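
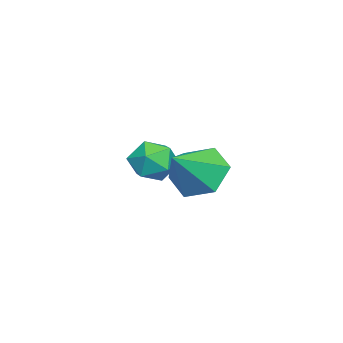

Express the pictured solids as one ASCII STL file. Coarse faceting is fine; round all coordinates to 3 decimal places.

solid 
facet normal -0.369 0.192 0.909
outer loop
vertex -3.452 -2.05 1.648
vertex -4.172 -2.479 1.446
vertex -3.507 -2.896 1.804
endloop
endfacet
facet normal 0.344 0.149 0.927
outer loop
vertex -3.452 -2.05 1.648
vertex -3.507 -2.896 1.804
vertex -2.78 -2.564 1.481
endloop
endfacet
facet normal 0.606 0.637 0.477
outer loop
vertex -3.452 -2.05 1.648
vertex -2.78 -2.564 1.481
vertex -2.995 -1.942 0.924
endloop
endfacet
facet normal 0.056 0.982 0.182
outer loop
vertex -3.452 -2.05 1.648
vertex -2.995 -1.942 0.924
vertex -3.855 -1.889 0.903
endloop
endfacet
facet normal -0.547 0.707 0.449
outer loop
vertex -3.452 -2.05 1.648
vertex -3.855 -1.889 0.903
vertex -4.172 -2.479 1.446
endloop
endfacet
facet normal 0.532 -0.496 0.686
outer loop
vertex -2.78 -2.564 1.481
vertex -3.507 -2.896 1.804
vertex -3.085 -3.311 1.177
endloop
endfacet
facet normal -0.621 -0.426 0.658
outer loop
vertex -3.507 -2.896 1.804
vertex -4.172 -2.479 1.446
vertex -3.945 -3.258 1.156
endloop
endfacet
facet normal -0.909 0.407 -0.088
outer loop
vertex -4.172 -2.479 1.446
vertex -3.855 -1.889 0.903
vertex -4.16 -2.636 0.599
endloop
endfacet
facet normal 0.065 0.852 -0.520
outer loop
vertex -3.855 -1.889 0.903
vertex -2.995 -1.942 0.924
vertex -3.433 -2.304 0.276
endloop
endfacet
facet normal 0.955 0.294 -0.041
outer loop
vertex -2.995 -1.942 0.924
vertex -2.78 -2.564 1.481
vertex -2.768 -2.721 0.634
endloop
endfacet
facet normal -0.056 -0.982 -0.182
outer loop
vertex -3.488 -3.15 0.432
vertex -3.085 -3.311 1.177
vertex -3.945 -3.258 1.156
endloop
endfacet
facet normal -0.606 -0.637 -0.477
outer loop
vertex -3.488 -3.15 0.432
vertex -3.945 -3.258 1.156
vertex -4.16 -2.636 0.599
endloop
endfacet
facet normal -0.344 -0.149 -0.927
outer loop
vertex -3.488 -3.15 0.432
vertex -4.16 -2.636 0.599
vertex -3.433 -2.304 0.276
endloop
endfacet
facet normal 0.369 -0.192 -0.909
outer loop
vertex -3.488 -3.15 0.432
vertex -3.433 -2.304 0.276
vertex -2.768 -2.721 0.634
endloop
endfacet
facet normal 0.547 -0.707 -0.449
outer loop
vertex -3.488 -3.15 0.432
vertex -2.768 -2.721 0.634
vertex -3.085 -3.311 1.177
endloop
endfacet
facet normal -0.065 -0.852 0.520
outer loop
vertex -3.945 -3.258 1.156
vertex -3.085 -3.311 1.177
vertex -3.507 -2.896 1.804
endloop
endfacet
facet normal -0.955 -0.294 0.041
outer loop
vertex -4.16 -2.636 0.599
vertex -3.945 -3.258 1.156
vertex -4.172 -2.479 1.446
endloop
endfacet
facet normal -0.532 0.496 -0.686
outer loop
vertex -3.433 -2.304 0.276
vertex -4.16 -2.636 0.599
vertex -3.855 -1.889 0.903
endloop
endfacet
facet normal 0.621 0.426 -0.658
outer loop
vertex -2.768 -2.721 0.634
vertex -3.433 -2.304 0.276
vertex -2.995 -1.942 0.924
endloop
endfacet
facet normal 0.909 -0.407 0.088
outer loop
vertex -3.085 -3.311 1.177
vertex -2.768 -2.721 0.634
vertex -2.78 -2.564 1.481
endloop
endfacet
facet normal -0.763 0.241 -0.599
outer loop
vertex 0.049 0.64 1.537
vertex -0.518 -0.035 1.988
vertex -0.491 0.895 2.327
endloop
endfacet
facet normal 0.674 0.701 0.234
outer loop
vertex 0.049 0.64 1.537
vertex -0.491 0.895 2.327
vertex 0.658 -0.405 2.912
endloop
endfacet
facet normal -0.763 0.241 -0.599
outer loop
vertex -0.491 0.895 2.327
vertex -0.518 -0.035 1.988
vertex -1.058 0.22 2.778
endloop
endfacet
facet normal 0.110 0.487 0.867
outer loop
vertex -0.491 0.895 2.327
vertex -1.058 0.22 2.778
vertex 0.658 -0.405 2.912
endloop
endfacet
facet normal -0.763 0.241 -0.599
outer loop
vertex -1.058 0.22 2.778
vertex -0.518 -0.035 1.988
vertex -1.085 -0.709 2.439
endloop
endfacet
facet normal -0.193 -0.331 0.924
outer loop
vertex -1.058 0.22 2.778
vertex -1.085 -0.709 2.439
vertex 0.658 -0.405 2.912
endloop
endfacet
facet normal -0.763 0.240 -0.600
outer loop
vertex -1.085 -0.709 2.439
vertex -0.518 -0.035 1.988
vertex -0.545 -0.965 1.65
endloop
endfacet
facet normal 0.068 -0.934 0.350
outer loop
vertex -1.085 -0.709 2.439
vertex -0.545 -0.965 1.65
vertex 0.658 -0.405 2.912
endloop
endfacet
facet normal -0.763 0.240 -0.600
outer loop
vertex -0.545 -0.965 1.65
vertex -0.518 -0.035 1.988
vertex 0.022 -0.29 1.199
endloop
endfacet
facet normal 0.633 -0.721 -0.283
outer loop
vertex -0.545 -0.965 1.65
vertex 0.022 -0.29 1.199
vertex 0.658 -0.405 2.912
endloop
endfacet
facet normal -0.763 0.240 -0.600
outer loop
vertex 0.022 -0.29 1.199
vertex -0.518 -0.035 1.988
vertex 0.049 0.64 1.537
endloop
endfacet
facet normal 0.935 0.097 -0.341
outer loop
vertex 0.022 -0.29 1.199
vertex 0.049 0.64 1.537
vertex 0.658 -0.405 2.912
endloop
endfacet

endsolid


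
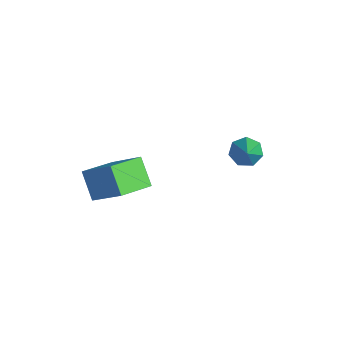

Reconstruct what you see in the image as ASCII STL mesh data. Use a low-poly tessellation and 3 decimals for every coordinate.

solid 
facet normal -0.710 -0.292 -0.640
outer loop
vertex -4.555 -4.352 -3.346
vertex -4.871 -2.785 -3.71
vertex -3.546 -4.403 -4.442
endloop
endfacet
facet normal 0.193 -0.956 0.222
outer loop
vertex -2.069 -3.795 -3.11
vertex -4.555 -4.352 -3.346
vertex -3.546 -4.403 -4.442
endloop
endfacet
facet normal -0.711 -0.292 -0.640
outer loop
vertex -3.546 -4.403 -4.442
vertex -4.871 -2.785 -3.71
vertex -3.863 -2.835 -4.806
endloop
endfacet
facet normal 0.677 -0.034 -0.735
outer loop
vertex -3.863 -2.835 -4.806
vertex -2.069 -3.795 -3.11
vertex -3.546 -4.403 -4.442
endloop
endfacet
facet normal -0.677 0.034 0.735
outer loop
vertex -4.555 -4.352 -3.346
vertex -3.394 -2.177 -2.378
vertex -4.871 -2.785 -3.71
endloop
endfacet
facet normal 0.193 -0.956 0.221
outer loop
vertex -3.077 -3.745 -2.014
vertex -4.555 -4.352 -3.346
vertex -2.069 -3.795 -3.11
endloop
endfacet
facet normal -0.677 0.034 0.735
outer loop
vertex -3.077 -3.745 -2.014
vertex -3.394 -2.177 -2.378
vertex -4.555 -4.352 -3.346
endloop
endfacet
facet normal -0.194 0.956 -0.222
outer loop
vertex -4.871 -2.785 -3.71
vertex -3.394 -2.177 -2.378
vertex -3.863 -2.835 -4.806
endloop
endfacet
facet normal 0.677 -0.034 -0.735
outer loop
vertex -2.385 -2.228 -3.474
vertex -2.069 -3.795 -3.11
vertex -3.863 -2.835 -4.806
endloop
endfacet
facet normal -0.193 0.956 -0.222
outer loop
vertex -3.863 -2.835 -4.806
vertex -3.394 -2.177 -2.378
vertex -2.385 -2.228 -3.474
endloop
endfacet
facet normal 0.711 0.292 0.640
outer loop
vertex -2.385 -2.228 -3.474
vertex -3.077 -3.745 -2.014
vertex -2.069 -3.795 -3.11
endloop
endfacet
facet normal 0.710 0.292 0.640
outer loop
vertex -3.394 -2.177 -2.378
vertex -3.077 -3.745 -2.014
vertex -2.385 -2.228 -3.474
endloop
endfacet
facet normal -0.660 0.371 -0.654
outer loop
vertex -1.225 1.954 -3.075
vertex -1.759 1.905 -2.564
vertex -1.303 2.471 -2.703
endloop
endfacet
facet normal 0.914 0.318 -0.251
outer loop
vertex -1.225 1.954 -3.075
vertex -1.303 2.471 -2.703
vertex -0.461 1.175 -1.276
endloop
endfacet
facet normal -0.659 0.370 -0.655
outer loop
vertex -1.303 2.471 -2.703
vertex -1.759 1.905 -2.564
vertex -1.724 2.563 -2.227
endloop
endfacet
facet normal 0.560 0.750 0.351
outer loop
vertex -1.303 2.471 -2.703
vertex -1.724 2.563 -2.227
vertex -0.461 1.175 -1.276
endloop
endfacet
facet normal -0.659 0.370 -0.655
outer loop
vertex -1.724 2.563 -2.227
vertex -1.759 1.905 -2.564
vertex -2.172 2.159 -2.005
endloop
endfacet
facet normal -0.057 0.529 0.847
outer loop
vertex -1.724 2.563 -2.227
vertex -2.172 2.159 -2.005
vertex -0.461 1.175 -1.276
endloop
endfacet
facet normal -0.659 0.370 -0.655
outer loop
vertex -2.172 2.159 -2.005
vertex -1.759 1.905 -2.564
vertex -2.308 1.565 -2.204
endloop
endfacet
facet normal -0.472 -0.181 0.863
outer loop
vertex -2.172 2.159 -2.005
vertex -2.308 1.565 -2.204
vertex -0.461 1.175 -1.276
endloop
endfacet
facet normal -0.659 0.372 -0.654
outer loop
vertex -2.308 1.565 -2.204
vertex -1.759 1.905 -2.564
vertex -2.032 1.226 -2.675
endloop
endfacet
facet normal -0.373 -0.843 0.388
outer loop
vertex -2.308 1.565 -2.204
vertex -2.032 1.226 -2.675
vertex -0.461 1.175 -1.276
endloop
endfacet
facet normal -0.659 0.372 -0.654
outer loop
vertex -2.032 1.226 -2.675
vertex -1.759 1.905 -2.564
vertex -1.55 1.399 -3.062
endloop
endfacet
facet normal 0.167 -0.961 -0.222
outer loop
vertex -2.032 1.226 -2.675
vertex -1.55 1.399 -3.062
vertex -0.461 1.175 -1.276
endloop
endfacet
facet normal -0.660 0.371 -0.654
outer loop
vertex -1.55 1.399 -3.062
vertex -1.759 1.905 -2.564
vertex -1.225 1.954 -3.075
endloop
endfacet
facet normal 0.739 -0.445 -0.506
outer loop
vertex -1.55 1.399 -3.062
vertex -1.225 1.954 -3.075
vertex -0.461 1.175 -1.276
endloop
endfacet

endsolid


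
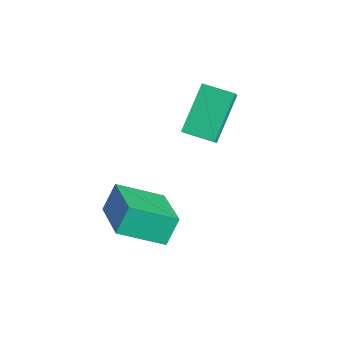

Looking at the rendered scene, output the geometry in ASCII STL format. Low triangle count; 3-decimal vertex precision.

solid 
facet normal -0.925 0.197 -0.324
outer loop
vertex -3.172 0.102 -0.846
vertex -2.55 1.659 -1.675
vertex -2.961 -0.499 -1.815
endloop
endfacet
facet normal -0.333 -0.832 0.444
outer loop
vertex -0.99 -0.919 -1.125
vertex -3.172 0.102 -0.846
vertex -2.961 -0.499 -1.815
endloop
endfacet
facet normal -0.925 0.197 -0.324
outer loop
vertex -2.961 -0.499 -1.815
vertex -2.55 1.659 -1.675
vertex -2.339 1.058 -2.644
endloop
endfacet
facet normal 0.182 -0.518 -0.836
outer loop
vertex -2.339 1.058 -2.644
vertex -0.99 -0.919 -1.125
vertex -2.961 -0.499 -1.815
endloop
endfacet
facet normal -0.182 0.518 0.836
outer loop
vertex -3.172 0.102 -0.846
vertex -0.579 1.239 -0.985
vertex -2.55 1.659 -1.675
endloop
endfacet
facet normal -0.333 -0.832 0.444
outer loop
vertex -1.201 -0.318 -0.156
vertex -3.172 0.102 -0.846
vertex -0.99 -0.919 -1.125
endloop
endfacet
facet normal -0.182 0.518 0.836
outer loop
vertex -1.201 -0.318 -0.156
vertex -0.579 1.239 -0.985
vertex -3.172 0.102 -0.846
endloop
endfacet
facet normal 0.333 0.832 -0.444
outer loop
vertex -2.55 1.659 -1.675
vertex -0.579 1.239 -0.985
vertex -2.339 1.058 -2.644
endloop
endfacet
facet normal 0.182 -0.518 -0.836
outer loop
vertex -0.368 0.638 -1.954
vertex -0.99 -0.919 -1.125
vertex -2.339 1.058 -2.644
endloop
endfacet
facet normal 0.333 0.832 -0.444
outer loop
vertex -2.339 1.058 -2.644
vertex -0.579 1.239 -0.985
vertex -0.368 0.638 -1.954
endloop
endfacet
facet normal 0.925 -0.197 0.324
outer loop
vertex -0.368 0.638 -1.954
vertex -1.201 -0.318 -0.156
vertex -0.99 -0.919 -1.125
endloop
endfacet
facet normal 0.925 -0.197 0.324
outer loop
vertex -0.579 1.239 -0.985
vertex -1.201 -0.318 -0.156
vertex -0.368 0.638 -1.954
endloop
endfacet
facet normal -0.701 -0.691 0.175
outer loop
vertex -3.448 3.567 3.046
vertex -3.97 3.928 2.38
vertex -2.559 2.316 1.672
endloop
endfacet
facet normal 0.567 -0.392 0.724
outer loop
vertex -1.71 3.152 1.46
vertex -3.448 3.567 3.046
vertex -2.559 2.316 1.672
endloop
endfacet
facet normal -0.701 -0.691 0.175
outer loop
vertex -2.559 2.316 1.672
vertex -3.97 3.928 2.38
vertex -3.081 2.677 1.006
endloop
endfacet
facet normal 0.431 -0.607 -0.667
outer loop
vertex -3.081 2.677 1.006
vertex -1.71 3.152 1.46
vertex -2.559 2.316 1.672
endloop
endfacet
facet normal -0.431 0.607 0.667
outer loop
vertex -3.448 3.567 3.046
vertex -3.121 4.764 2.168
vertex -3.97 3.928 2.38
endloop
endfacet
facet normal 0.567 -0.392 0.724
outer loop
vertex -2.599 4.403 2.834
vertex -3.448 3.567 3.046
vertex -1.71 3.152 1.46
endloop
endfacet
facet normal -0.431 0.607 0.667
outer loop
vertex -2.599 4.403 2.834
vertex -3.121 4.764 2.168
vertex -3.448 3.567 3.046
endloop
endfacet
facet normal -0.567 0.392 -0.724
outer loop
vertex -3.97 3.928 2.38
vertex -3.121 4.764 2.168
vertex -3.081 2.677 1.006
endloop
endfacet
facet normal 0.431 -0.607 -0.667
outer loop
vertex -2.232 3.513 0.794
vertex -1.71 3.152 1.46
vertex -3.081 2.677 1.006
endloop
endfacet
facet normal -0.567 0.392 -0.724
outer loop
vertex -3.081 2.677 1.006
vertex -3.121 4.764 2.168
vertex -2.232 3.513 0.794
endloop
endfacet
facet normal 0.701 0.691 -0.175
outer loop
vertex -2.232 3.513 0.794
vertex -2.599 4.403 2.834
vertex -1.71 3.152 1.46
endloop
endfacet
facet normal 0.701 0.691 -0.175
outer loop
vertex -3.121 4.764 2.168
vertex -2.599 4.403 2.834
vertex -2.232 3.513 0.794
endloop
endfacet

endsolid


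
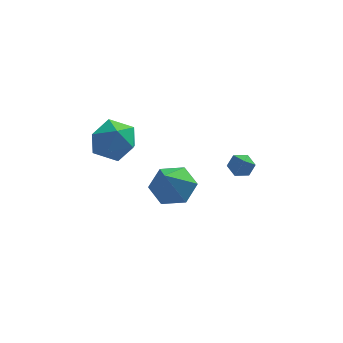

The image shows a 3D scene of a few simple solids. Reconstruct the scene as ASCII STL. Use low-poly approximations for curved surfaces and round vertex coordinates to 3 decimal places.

solid 
facet normal -0.284 0.914 0.291
outer loop
vertex -1.54 3.874 2.907
vertex -2.643 3.526 2.922
vertex -1.992 3.426 3.873
endloop
endfacet
facet normal 0.372 0.763 0.528
outer loop
vertex -1.54 3.874 2.907
vertex -1.992 3.426 3.873
vertex -0.923 3.132 3.545
endloop
endfacet
facet normal 0.783 0.620 -0.036
outer loop
vertex -1.54 3.874 2.907
vertex -0.923 3.132 3.545
vertex -0.912 3.051 2.391
endloop
endfacet
facet normal 0.382 0.682 -0.624
outer loop
vertex -1.54 3.874 2.907
vertex -0.912 3.051 2.391
vertex -1.975 3.294 2.006
endloop
endfacet
facet normal -0.278 0.863 -0.421
outer loop
vertex -1.54 3.874 2.907
vertex -1.975 3.294 2.006
vertex -2.643 3.526 2.922
endloop
endfacet
facet normal 0.332 0.173 0.927
outer loop
vertex -0.923 3.132 3.545
vertex -1.992 3.426 3.873
vertex -1.645 2.326 3.954
endloop
endfacet
facet normal -0.729 0.417 0.543
outer loop
vertex -1.992 3.426 3.873
vertex -2.643 3.526 2.922
vertex -2.708 2.569 3.569
endloop
endfacet
facet normal -0.719 0.335 -0.609
outer loop
vertex -2.643 3.526 2.922
vertex -1.975 3.294 2.006
vertex -2.697 2.488 2.415
endloop
endfacet
facet normal 0.349 0.041 -0.936
outer loop
vertex -1.975 3.294 2.006
vertex -0.912 3.051 2.391
vertex -1.628 2.194 2.087
endloop
endfacet
facet normal 0.998 -0.059 0.014
outer loop
vertex -0.912 3.051 2.391
vertex -0.923 3.132 3.545
vertex -0.977 2.094 3.038
endloop
endfacet
facet normal -0.382 -0.682 0.624
outer loop
vertex -2.08 1.746 3.053
vertex -1.645 2.326 3.954
vertex -2.708 2.569 3.569
endloop
endfacet
facet normal -0.783 -0.620 0.036
outer loop
vertex -2.08 1.746 3.053
vertex -2.708 2.569 3.569
vertex -2.697 2.488 2.415
endloop
endfacet
facet normal -0.372 -0.763 -0.528
outer loop
vertex -2.08 1.746 3.053
vertex -2.697 2.488 2.415
vertex -1.628 2.194 2.087
endloop
endfacet
facet normal 0.284 -0.914 -0.291
outer loop
vertex -2.08 1.746 3.053
vertex -1.628 2.194 2.087
vertex -0.977 2.094 3.038
endloop
endfacet
facet normal 0.278 -0.863 0.421
outer loop
vertex -2.08 1.746 3.053
vertex -0.977 2.094 3.038
vertex -1.645 2.326 3.954
endloop
endfacet
facet normal -0.349 -0.041 0.936
outer loop
vertex -2.708 2.569 3.569
vertex -1.645 2.326 3.954
vertex -1.992 3.426 3.873
endloop
endfacet
facet normal -0.998 0.059 -0.014
outer loop
vertex -2.697 2.488 2.415
vertex -2.708 2.569 3.569
vertex -2.643 3.526 2.922
endloop
endfacet
facet normal -0.332 -0.173 -0.927
outer loop
vertex -1.628 2.194 2.087
vertex -2.697 2.488 2.415
vertex -1.975 3.294 2.006
endloop
endfacet
facet normal 0.729 -0.417 -0.543
outer loop
vertex -0.977 2.094 3.038
vertex -1.628 2.194 2.087
vertex -0.912 3.051 2.391
endloop
endfacet
facet normal 0.719 -0.335 0.609
outer loop
vertex -1.645 2.326 3.954
vertex -0.977 2.094 3.038
vertex -0.923 3.132 3.545
endloop
endfacet
facet normal 0.193 0.558 -0.807
outer loop
vertex 1.083 -0.452 3.788
vertex 0.588 -1.126 3.203
vertex 0.082 -0.345 3.622
endloop
endfacet
facet normal -0.085 0.519 0.850
outer loop
vertex 1.083 -0.452 3.788
vertex 0.082 -0.345 3.622
vertex 0.212 -2.214 4.777
endloop
endfacet
facet normal 0.193 0.558 -0.807
outer loop
vertex 0.082 -0.345 3.622
vertex 0.588 -1.126 3.203
vertex -0.413 -1.019 3.038
endloop
endfacet
facet normal -0.856 0.227 0.464
outer loop
vertex 0.082 -0.345 3.622
vertex -0.413 -1.019 3.038
vertex 0.212 -2.214 4.777
endloop
endfacet
facet normal 0.193 0.558 -0.807
outer loop
vertex -0.413 -1.019 3.038
vertex 0.588 -1.126 3.203
vertex 0.093 -1.799 2.619
endloop
endfacet
facet normal -0.851 -0.523 -0.054
outer loop
vertex -0.413 -1.019 3.038
vertex 0.093 -1.799 2.619
vertex 0.212 -2.214 4.777
endloop
endfacet
facet normal 0.193 0.558 -0.807
outer loop
vertex 0.093 -1.799 2.619
vertex 0.588 -1.126 3.203
vertex 1.094 -1.906 2.784
endloop
endfacet
facet normal -0.074 -0.980 -0.184
outer loop
vertex 0.093 -1.799 2.619
vertex 1.094 -1.906 2.784
vertex 0.212 -2.214 4.777
endloop
endfacet
facet normal 0.193 0.559 -0.806
outer loop
vertex 1.094 -1.906 2.784
vertex 0.588 -1.126 3.203
vertex 1.589 -1.233 3.369
endloop
endfacet
facet normal 0.697 -0.688 0.202
outer loop
vertex 1.094 -1.906 2.784
vertex 1.589 -1.233 3.369
vertex 0.212 -2.214 4.777
endloop
endfacet
facet normal 0.193 0.558 -0.807
outer loop
vertex 1.589 -1.233 3.369
vertex 0.588 -1.126 3.203
vertex 1.083 -0.452 3.788
endloop
endfacet
facet normal 0.692 0.062 0.720
outer loop
vertex 1.589 -1.233 3.369
vertex 1.083 -0.452 3.788
vertex 0.212 -2.214 4.777
endloop
endfacet
facet normal -0.042 0.663 -0.748
outer loop
vertex 4.281 2.869 1.095
vertex 3.662 2.844 1.108
vertex 3.962 3.258 1.458
endloop
endfacet
facet normal 0.813 0.138 0.566
outer loop
vertex 4.281 2.869 1.095
vertex 3.962 3.258 1.458
vertex 3.718 1.936 2.132
endloop
endfacet
facet normal -0.041 0.662 -0.748
outer loop
vertex 3.962 3.258 1.458
vertex 3.662 2.844 1.108
vertex 3.343 3.233 1.47
endloop
endfacet
facet normal -0.001 0.454 0.891
outer loop
vertex 3.962 3.258 1.458
vertex 3.343 3.233 1.47
vertex 3.718 1.936 2.132
endloop
endfacet
facet normal -0.041 0.662 -0.748
outer loop
vertex 3.343 3.233 1.47
vertex 3.662 2.844 1.108
vertex 3.042 2.819 1.12
endloop
endfacet
facet normal -0.798 0.075 0.598
outer loop
vertex 3.343 3.233 1.47
vertex 3.042 2.819 1.12
vertex 3.718 1.936 2.132
endloop
endfacet
facet normal -0.041 0.662 -0.748
outer loop
vertex 3.042 2.819 1.12
vertex 3.662 2.844 1.108
vertex 3.361 2.43 0.758
endloop
endfacet
facet normal -0.782 -0.622 -0.021
outer loop
vertex 3.042 2.819 1.12
vertex 3.361 2.43 0.758
vertex 3.718 1.936 2.132
endloop
endfacet
facet normal -0.042 0.663 -0.748
outer loop
vertex 3.361 2.43 0.758
vertex 3.662 2.844 1.108
vertex 3.98 2.455 0.745
endloop
endfacet
facet normal 0.031 -0.938 -0.345
outer loop
vertex 3.361 2.43 0.758
vertex 3.98 2.455 0.745
vertex 3.718 1.936 2.132
endloop
endfacet
facet normal -0.042 0.663 -0.748
outer loop
vertex 3.98 2.455 0.745
vertex 3.662 2.844 1.108
vertex 4.281 2.869 1.095
endloop
endfacet
facet normal 0.828 -0.558 -0.052
outer loop
vertex 3.98 2.455 0.745
vertex 4.281 2.869 1.095
vertex 3.718 1.936 2.132
endloop
endfacet

endsolid


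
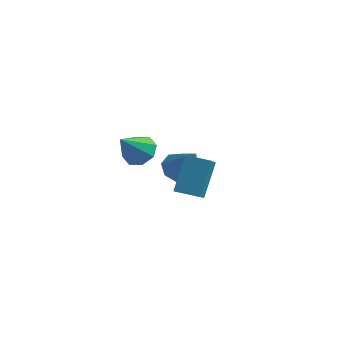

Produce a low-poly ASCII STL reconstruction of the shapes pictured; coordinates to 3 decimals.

solid 
facet normal -0.984 -0.109 0.144
outer loop
vertex 1.848 -4.508 0.077
vertex 1.94 -3.433 1.518
vertex 1.567 -3.221 -0.866
endloop
endfacet
facet normal -0.052 -0.598 -0.800
outer loop
vertex 2.6 -3.107 -1.018
vertex 1.848 -4.508 0.077
vertex 1.567 -3.221 -0.866
endloop
endfacet
facet normal -0.984 -0.108 0.144
outer loop
vertex 1.567 -3.221 -0.866
vertex 1.94 -3.433 1.518
vertex 1.66 -2.146 0.575
endloop
endfacet
facet normal -0.173 0.795 -0.582
outer loop
vertex 1.66 -2.146 0.575
vertex 2.6 -3.107 -1.018
vertex 1.567 -3.221 -0.866
endloop
endfacet
facet normal 0.173 -0.795 0.582
outer loop
vertex 1.848 -4.508 0.077
vertex 2.973 -3.319 1.366
vertex 1.94 -3.433 1.518
endloop
endfacet
facet normal -0.052 -0.598 -0.800
outer loop
vertex 2.88 -4.394 -0.075
vertex 1.848 -4.508 0.077
vertex 2.6 -3.107 -1.018
endloop
endfacet
facet normal 0.173 -0.795 0.582
outer loop
vertex 2.88 -4.394 -0.075
vertex 2.973 -3.319 1.366
vertex 1.848 -4.508 0.077
endloop
endfacet
facet normal 0.052 0.598 0.800
outer loop
vertex 1.94 -3.433 1.518
vertex 2.973 -3.319 1.366
vertex 1.66 -2.146 0.575
endloop
endfacet
facet normal -0.173 0.795 -0.582
outer loop
vertex 2.692 -2.032 0.423
vertex 2.6 -3.107 -1.018
vertex 1.66 -2.146 0.575
endloop
endfacet
facet normal 0.052 0.598 0.800
outer loop
vertex 1.66 -2.146 0.575
vertex 2.973 -3.319 1.366
vertex 2.692 -2.032 0.423
endloop
endfacet
facet normal 0.984 0.109 -0.144
outer loop
vertex 2.692 -2.032 0.423
vertex 2.88 -4.394 -0.075
vertex 2.6 -3.107 -1.018
endloop
endfacet
facet normal 0.983 0.109 -0.145
outer loop
vertex 2.973 -3.319 1.366
vertex 2.88 -4.394 -0.075
vertex 2.692 -2.032 0.423
endloop
endfacet
facet normal -0.505 0.354 -0.787
outer loop
vertex 0.411 1.325 -3.305
vertex -0.215 1.597 -2.781
vertex 0.51 1.94 -3.092
endloop
endfacet
facet normal 0.977 -0.091 -0.191
outer loop
vertex 0.411 1.325 -3.305
vertex 0.51 1.94 -3.092
vertex 0.775 0.903 -1.239
endloop
endfacet
facet normal -0.505 0.354 -0.787
outer loop
vertex 0.51 1.94 -3.092
vertex -0.215 1.597 -2.781
vertex 0.185 2.354 -2.697
endloop
endfacet
facet normal 0.846 0.508 0.163
outer loop
vertex 0.51 1.94 -3.092
vertex 0.185 2.354 -2.697
vertex 0.775 0.903 -1.239
endloop
endfacet
facet normal -0.505 0.354 -0.787
outer loop
vertex 0.185 2.354 -2.697
vertex -0.215 1.597 -2.781
vertex -0.375 2.325 -2.351
endloop
endfacet
facet normal 0.330 0.732 0.595
outer loop
vertex 0.185 2.354 -2.697
vertex -0.375 2.325 -2.351
vertex 0.775 0.903 -1.239
endloop
endfacet
facet normal -0.506 0.354 -0.787
outer loop
vertex -0.375 2.325 -2.351
vertex -0.215 1.597 -2.781
vertex -0.84 1.869 -2.257
endloop
endfacet
facet normal -0.268 0.449 0.852
outer loop
vertex -0.375 2.325 -2.351
vertex -0.84 1.869 -2.257
vertex 0.775 0.903 -1.239
endloop
endfacet
facet normal -0.505 0.355 -0.787
outer loop
vertex -0.84 1.869 -2.257
vertex -0.215 1.597 -2.781
vertex -0.94 1.254 -2.47
endloop
endfacet
facet normal -0.597 -0.174 0.783
outer loop
vertex -0.84 1.869 -2.257
vertex -0.94 1.254 -2.47
vertex 0.775 0.903 -1.239
endloop
endfacet
facet normal -0.505 0.355 -0.786
outer loop
vertex -0.94 1.254 -2.47
vertex -0.215 1.597 -2.781
vertex -0.615 0.84 -2.866
endloop
endfacet
facet normal -0.466 -0.775 0.428
outer loop
vertex -0.94 1.254 -2.47
vertex -0.615 0.84 -2.866
vertex 0.775 0.903 -1.239
endloop
endfacet
facet normal -0.504 0.355 -0.787
outer loop
vertex -0.615 0.84 -2.866
vertex -0.215 1.597 -2.781
vertex -0.055 0.87 -3.211
endloop
endfacet
facet normal 0.051 -0.999 -0.005
outer loop
vertex -0.615 0.84 -2.866
vertex -0.055 0.87 -3.211
vertex 0.775 0.903 -1.239
endloop
endfacet
facet normal -0.505 0.354 -0.787
outer loop
vertex -0.055 0.87 -3.211
vertex -0.215 1.597 -2.781
vertex 0.411 1.325 -3.305
endloop
endfacet
facet normal 0.647 -0.717 -0.260
outer loop
vertex -0.055 0.87 -3.211
vertex 0.411 1.325 -3.305
vertex 0.775 0.903 -1.239
endloop
endfacet
facet normal 0.268 0.624 -0.734
outer loop
vertex -0.189 -1.468 -0.237
vertex -0.944 -1.148 -0.241
vertex -0.246 -0.981 0.156
endloop
endfacet
facet normal 0.754 -0.357 0.552
outer loop
vertex -0.189 -1.468 -0.237
vertex -0.246 -0.981 0.156
vertex -1.376 -2.152 0.941
endloop
endfacet
facet normal 0.268 0.624 -0.734
outer loop
vertex -0.246 -0.981 0.156
vertex -0.944 -1.148 -0.241
vertex -0.711 -0.593 0.316
endloop
endfacet
facet normal 0.441 0.165 0.882
outer loop
vertex -0.246 -0.981 0.156
vertex -0.711 -0.593 0.316
vertex -1.376 -2.152 0.941
endloop
endfacet
facet normal 0.269 0.624 -0.734
outer loop
vertex -0.711 -0.593 0.316
vertex -0.944 -1.148 -0.241
vertex -1.313 -0.529 0.15
endloop
endfacet
facet normal -0.196 0.436 0.878
outer loop
vertex -0.711 -0.593 0.316
vertex -1.313 -0.529 0.15
vertex -1.376 -2.152 0.941
endloop
endfacet
facet normal 0.268 0.624 -0.734
outer loop
vertex -1.313 -0.529 0.15
vertex -0.944 -1.148 -0.241
vertex -1.699 -0.828 -0.245
endloop
endfacet
facet normal -0.785 0.296 0.544
outer loop
vertex -1.313 -0.529 0.15
vertex -1.699 -0.828 -0.245
vertex -1.376 -2.152 0.941
endloop
endfacet
facet normal 0.268 0.624 -0.734
outer loop
vertex -1.699 -0.828 -0.245
vertex -0.944 -1.148 -0.241
vertex -1.642 -1.314 -0.637
endloop
endfacet
facet normal -0.982 -0.174 0.073
outer loop
vertex -1.699 -0.828 -0.245
vertex -1.642 -1.314 -0.637
vertex -1.376 -2.152 0.941
endloop
endfacet
facet normal 0.268 0.624 -0.734
outer loop
vertex -1.642 -1.314 -0.637
vertex -0.944 -1.148 -0.241
vertex -1.176 -1.703 -0.798
endloop
endfacet
facet normal -0.670 -0.696 -0.257
outer loop
vertex -1.642 -1.314 -0.637
vertex -1.176 -1.703 -0.798
vertex -1.376 -2.152 0.941
endloop
endfacet
facet normal 0.268 0.624 -0.734
outer loop
vertex -1.176 -1.703 -0.798
vertex -0.944 -1.148 -0.241
vertex -0.574 -1.766 -0.632
endloop
endfacet
facet normal -0.031 -0.967 -0.253
outer loop
vertex -1.176 -1.703 -0.798
vertex -0.574 -1.766 -0.632
vertex -1.376 -2.152 0.941
endloop
endfacet
facet normal 0.269 0.625 -0.733
outer loop
vertex -0.574 -1.766 -0.632
vertex -0.944 -1.148 -0.241
vertex -0.189 -1.468 -0.237
endloop
endfacet
facet normal 0.557 -0.827 0.081
outer loop
vertex -0.574 -1.766 -0.632
vertex -0.189 -1.468 -0.237
vertex -1.376 -2.152 0.941
endloop
endfacet

endsolid


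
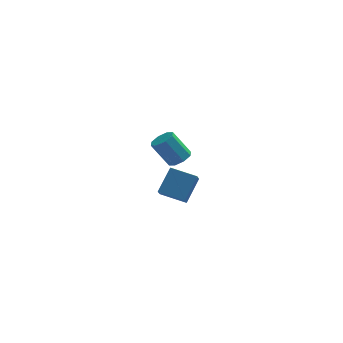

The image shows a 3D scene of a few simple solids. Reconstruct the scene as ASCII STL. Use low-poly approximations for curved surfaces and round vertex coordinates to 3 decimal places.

solid 
facet normal -0.404 -0.553 -0.728
outer loop
vertex 3.027 1.959 -3.522
vertex 1.556 2.511 -3.125
vertex 3.173 2.948 -4.354
endloop
endfacet
facet normal 0.908 -0.340 -0.245
outer loop
vertex 3.904 3.949 -3.035
vertex 3.027 1.959 -3.522
vertex 3.173 2.948 -4.354
endloop
endfacet
facet normal -0.404 -0.553 -0.729
outer loop
vertex 3.173 2.948 -4.354
vertex 1.556 2.511 -3.125
vertex 1.702 3.499 -3.956
endloop
endfacet
facet normal 0.112 0.761 -0.639
outer loop
vertex 1.702 3.499 -3.956
vertex 3.904 3.949 -3.035
vertex 3.173 2.948 -4.354
endloop
endfacet
facet normal -0.113 -0.760 0.640
outer loop
vertex 3.027 1.959 -3.522
vertex 2.287 3.512 -1.806
vertex 1.556 2.511 -3.125
endloop
endfacet
facet normal 0.908 -0.340 -0.245
outer loop
vertex 3.758 2.961 -2.204
vertex 3.027 1.959 -3.522
vertex 3.904 3.949 -3.035
endloop
endfacet
facet normal -0.112 -0.760 0.640
outer loop
vertex 3.758 2.961 -2.204
vertex 2.287 3.512 -1.806
vertex 3.027 1.959 -3.522
endloop
endfacet
facet normal -0.908 0.340 0.245
outer loop
vertex 1.556 2.511 -3.125
vertex 2.287 3.512 -1.806
vertex 1.702 3.499 -3.956
endloop
endfacet
facet normal 0.112 0.760 -0.640
outer loop
vertex 2.433 4.501 -2.638
vertex 3.904 3.949 -3.035
vertex 1.702 3.499 -3.956
endloop
endfacet
facet normal -0.908 0.340 0.245
outer loop
vertex 1.702 3.499 -3.956
vertex 2.287 3.512 -1.806
vertex 2.433 4.501 -2.638
endloop
endfacet
facet normal 0.404 0.553 0.729
outer loop
vertex 2.433 4.501 -2.638
vertex 3.758 2.961 -2.204
vertex 3.904 3.949 -3.035
endloop
endfacet
facet normal 0.404 0.553 0.728
outer loop
vertex 2.287 3.512 -1.806
vertex 3.758 2.961 -2.204
vertex 2.433 4.501 -2.638
endloop
endfacet
facet normal 0.549 -0.111 -0.829
outer loop
vertex 3.149 -2.669 3.216
vertex 2.581 -2.923 2.874
vertex 2.861 -2.278 2.973
endloop
endfacet
facet normal 0.646 0.685 0.336
outer loop
vertex 3.149 -2.669 3.216
vertex 2.861 -2.278 2.973
vertex 2.226 -2.482 4.608
endloop
endfacet
facet normal 0.646 0.686 0.336
outer loop
vertex 2.226 -2.482 4.608
vertex 2.861 -2.278 2.973
vertex 1.938 -2.091 4.364
endloop
endfacet
facet normal -0.550 0.112 0.828
outer loop
vertex 2.226 -2.482 4.608
vertex 1.938 -2.091 4.364
vertex 1.659 -2.737 4.266
endloop
endfacet
facet normal 0.550 -0.112 -0.828
outer loop
vertex 2.861 -2.278 2.973
vertex 2.581 -2.923 2.874
vertex 2.409 -2.265 2.671
endloop
endfacet
facet normal 0.082 0.993 -0.079
outer loop
vertex 2.861 -2.278 2.973
vertex 2.409 -2.265 2.671
vertex 1.938 -2.091 4.364
endloop
endfacet
facet normal 0.081 0.994 -0.079
outer loop
vertex 1.938 -2.091 4.364
vertex 2.409 -2.265 2.671
vertex 1.486 -2.078 4.063
endloop
endfacet
facet normal -0.549 0.111 0.829
outer loop
vertex 1.938 -2.091 4.364
vertex 1.486 -2.078 4.063
vertex 1.659 -2.737 4.266
endloop
endfacet
facet normal 0.549 -0.112 -0.828
outer loop
vertex 2.409 -2.265 2.671
vertex 2.581 -2.923 2.874
vertex 2.058 -2.638 2.489
endloop
endfacet
facet normal -0.531 0.719 -0.449
outer loop
vertex 2.409 -2.265 2.671
vertex 2.058 -2.638 2.489
vertex 1.486 -2.078 4.063
endloop
endfacet
facet normal -0.530 0.719 -0.449
outer loop
vertex 1.486 -2.078 4.063
vertex 2.058 -2.638 2.489
vertex 1.135 -2.451 3.88
endloop
endfacet
facet normal -0.550 0.111 0.828
outer loop
vertex 1.486 -2.078 4.063
vertex 1.135 -2.451 3.88
vertex 1.659 -2.737 4.266
endloop
endfacet
facet normal 0.549 -0.111 -0.828
outer loop
vertex 2.058 -2.638 2.489
vertex 2.581 -2.923 2.874
vertex 2.014 -3.178 2.532
endloop
endfacet
facet normal -0.832 0.024 -0.555
outer loop
vertex 2.058 -2.638 2.489
vertex 2.014 -3.178 2.532
vertex 1.135 -2.451 3.88
endloop
endfacet
facet normal -0.832 0.023 -0.555
outer loop
vertex 1.135 -2.451 3.88
vertex 2.014 -3.178 2.532
vertex 1.091 -2.991 3.924
endloop
endfacet
facet normal -0.549 0.112 0.828
outer loop
vertex 1.135 -2.451 3.88
vertex 1.091 -2.991 3.924
vertex 1.659 -2.737 4.266
endloop
endfacet
facet normal 0.550 -0.112 -0.828
outer loop
vertex 2.014 -3.178 2.532
vertex 2.581 -2.923 2.874
vertex 2.302 -3.569 2.776
endloop
endfacet
facet normal -0.646 -0.685 -0.336
outer loop
vertex 2.014 -3.178 2.532
vertex 2.302 -3.569 2.776
vertex 1.091 -2.991 3.924
endloop
endfacet
facet normal -0.646 -0.685 -0.337
outer loop
vertex 1.091 -2.991 3.924
vertex 2.302 -3.569 2.776
vertex 1.379 -3.382 4.167
endloop
endfacet
facet normal -0.549 0.111 0.829
outer loop
vertex 1.091 -2.991 3.924
vertex 1.379 -3.382 4.167
vertex 1.659 -2.737 4.266
endloop
endfacet
facet normal 0.549 -0.111 -0.829
outer loop
vertex 2.302 -3.569 2.776
vertex 2.581 -2.923 2.874
vertex 2.754 -3.582 3.077
endloop
endfacet
facet normal -0.082 -0.993 0.079
outer loop
vertex 2.302 -3.569 2.776
vertex 2.754 -3.582 3.077
vertex 1.379 -3.382 4.167
endloop
endfacet
facet normal -0.082 -0.994 0.079
outer loop
vertex 1.379 -3.382 4.167
vertex 2.754 -3.582 3.077
vertex 1.831 -3.395 4.469
endloop
endfacet
facet normal -0.550 0.112 0.828
outer loop
vertex 1.379 -3.382 4.167
vertex 1.831 -3.395 4.469
vertex 1.659 -2.737 4.266
endloop
endfacet
facet normal 0.550 -0.111 -0.828
outer loop
vertex 2.754 -3.582 3.077
vertex 2.581 -2.923 2.874
vertex 3.105 -3.209 3.26
endloop
endfacet
facet normal 0.531 -0.719 0.448
outer loop
vertex 2.754 -3.582 3.077
vertex 3.105 -3.209 3.26
vertex 1.831 -3.395 4.469
endloop
endfacet
facet normal 0.531 -0.719 0.449
outer loop
vertex 1.831 -3.395 4.469
vertex 3.105 -3.209 3.26
vertex 2.182 -3.022 4.651
endloop
endfacet
facet normal -0.549 0.112 0.828
outer loop
vertex 1.831 -3.395 4.469
vertex 2.182 -3.022 4.651
vertex 1.659 -2.737 4.266
endloop
endfacet
facet normal 0.549 -0.112 -0.828
outer loop
vertex 3.105 -3.209 3.26
vertex 2.581 -2.923 2.874
vertex 3.149 -2.669 3.216
endloop
endfacet
facet normal 0.832 -0.023 0.555
outer loop
vertex 3.105 -3.209 3.26
vertex 3.149 -2.669 3.216
vertex 2.182 -3.022 4.651
endloop
endfacet
facet normal 0.832 -0.024 0.555
outer loop
vertex 2.182 -3.022 4.651
vertex 3.149 -2.669 3.216
vertex 2.226 -2.482 4.608
endloop
endfacet
facet normal -0.549 0.111 0.828
outer loop
vertex 2.182 -3.022 4.651
vertex 2.226 -2.482 4.608
vertex 1.659 -2.737 4.266
endloop
endfacet

endsolid


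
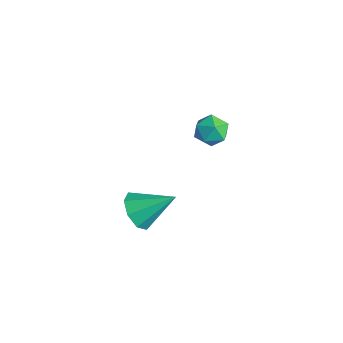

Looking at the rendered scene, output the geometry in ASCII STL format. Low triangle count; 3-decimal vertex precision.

solid 
facet normal -0.638 -0.762 0.105
outer loop
vertex -3.116 2.51 -3.294
vertex -2.534 1.959 -3.757
vertex -2.469 2.031 -2.837
endloop
endfacet
facet normal -0.691 -0.309 0.654
outer loop
vertex -3.116 2.51 -3.294
vertex -2.469 2.031 -2.837
vertex -2.644 2.91 -2.607
endloop
endfacet
facet normal -0.856 0.335 0.393
outer loop
vertex -3.116 2.51 -3.294
vertex -2.644 2.91 -2.607
vertex -2.817 3.381 -3.384
endloop
endfacet
facet normal -0.907 0.278 -0.317
outer loop
vertex -3.116 2.51 -3.294
vertex -2.817 3.381 -3.384
vertex -2.749 2.793 -4.095
endloop
endfacet
facet normal -0.772 -0.399 -0.495
outer loop
vertex -3.116 2.51 -3.294
vertex -2.749 2.793 -4.095
vertex -2.534 1.959 -3.757
endloop
endfacet
facet normal -0.049 -0.262 0.964
outer loop
vertex -2.644 2.91 -2.607
vertex -2.469 2.031 -2.837
vertex -1.771 2.607 -2.645
endloop
endfacet
facet normal 0.036 -0.997 0.075
outer loop
vertex -2.469 2.031 -2.837
vertex -2.534 1.959 -3.757
vertex -1.703 2.019 -3.356
endloop
endfacet
facet normal -0.181 -0.409 -0.894
outer loop
vertex -2.534 1.959 -3.757
vertex -2.749 2.793 -4.095
vertex -1.876 2.49 -4.133
endloop
endfacet
facet normal -0.400 0.687 -0.606
outer loop
vertex -2.749 2.793 -4.095
vertex -2.817 3.381 -3.384
vertex -2.051 3.369 -3.903
endloop
endfacet
facet normal -0.318 0.778 0.542
outer loop
vertex -2.817 3.381 -3.384
vertex -2.644 2.91 -2.607
vertex -1.986 3.441 -2.983
endloop
endfacet
facet normal 0.907 -0.278 0.317
outer loop
vertex -1.404 2.89 -3.446
vertex -1.771 2.607 -2.645
vertex -1.703 2.019 -3.356
endloop
endfacet
facet normal 0.856 -0.335 -0.393
outer loop
vertex -1.404 2.89 -3.446
vertex -1.703 2.019 -3.356
vertex -1.876 2.49 -4.133
endloop
endfacet
facet normal 0.691 0.309 -0.654
outer loop
vertex -1.404 2.89 -3.446
vertex -1.876 2.49 -4.133
vertex -2.051 3.369 -3.903
endloop
endfacet
facet normal 0.638 0.762 -0.105
outer loop
vertex -1.404 2.89 -3.446
vertex -2.051 3.369 -3.903
vertex -1.986 3.441 -2.983
endloop
endfacet
facet normal 0.772 0.399 0.495
outer loop
vertex -1.404 2.89 -3.446
vertex -1.986 3.441 -2.983
vertex -1.771 2.607 -2.645
endloop
endfacet
facet normal 0.400 -0.687 0.606
outer loop
vertex -1.703 2.019 -3.356
vertex -1.771 2.607 -2.645
vertex -2.469 2.031 -2.837
endloop
endfacet
facet normal 0.318 -0.778 -0.542
outer loop
vertex -1.876 2.49 -4.133
vertex -1.703 2.019 -3.356
vertex -2.534 1.959 -3.757
endloop
endfacet
facet normal 0.049 0.262 -0.964
outer loop
vertex -2.051 3.369 -3.903
vertex -1.876 2.49 -4.133
vertex -2.749 2.793 -4.095
endloop
endfacet
facet normal -0.036 0.997 -0.075
outer loop
vertex -1.986 3.441 -2.983
vertex -2.051 3.369 -3.903
vertex -2.817 3.381 -3.384
endloop
endfacet
facet normal 0.181 0.409 0.894
outer loop
vertex -1.771 2.607 -2.645
vertex -1.986 3.441 -2.983
vertex -2.644 2.91 -2.607
endloop
endfacet
facet normal -0.430 -0.706 -0.563
outer loop
vertex 2.635 -3.738 -2.608
vertex 1.763 -3.252 -2.551
vertex 2.544 -3.231 -3.174
endloop
endfacet
facet normal 0.993 0.070 -0.097
outer loop
vertex 2.635 -3.738 -2.608
vertex 2.544 -3.231 -3.174
vertex 2.617 -1.848 -1.429
endloop
endfacet
facet normal -0.430 -0.705 -0.563
outer loop
vertex 2.544 -3.231 -3.174
vertex 1.763 -3.252 -2.551
vertex 1.996 -2.736 -3.375
endloop
endfacet
facet normal 0.680 0.561 -0.473
outer loop
vertex 2.544 -3.231 -3.174
vertex 1.996 -2.736 -3.375
vertex 2.617 -1.848 -1.429
endloop
endfacet
facet normal -0.430 -0.706 -0.563
outer loop
vertex 1.996 -2.736 -3.375
vertex 1.763 -3.252 -2.551
vertex 1.311 -2.544 -3.093
endloop
endfacet
facet normal 0.073 0.898 -0.433
outer loop
vertex 1.996 -2.736 -3.375
vertex 1.311 -2.544 -3.093
vertex 2.617 -1.848 -1.429
endloop
endfacet
facet normal -0.430 -0.706 -0.563
outer loop
vertex 1.311 -2.544 -3.093
vertex 1.763 -3.252 -2.551
vertex 0.89 -2.766 -2.494
endloop
endfacet
facet normal -0.468 0.883 -0.002
outer loop
vertex 1.311 -2.544 -3.093
vertex 0.89 -2.766 -2.494
vertex 2.617 -1.848 -1.429
endloop
endfacet
facet normal -0.429 -0.705 -0.564
outer loop
vertex 0.89 -2.766 -2.494
vertex 1.763 -3.252 -2.551
vertex 0.981 -3.274 -1.928
endloop
endfacet
facet normal -0.631 0.524 0.572
outer loop
vertex 0.89 -2.766 -2.494
vertex 0.981 -3.274 -1.928
vertex 2.617 -1.848 -1.429
endloop
endfacet
facet normal -0.429 -0.706 -0.564
outer loop
vertex 0.981 -3.274 -1.928
vertex 1.763 -3.252 -2.551
vertex 1.529 -3.768 -1.727
endloop
endfacet
facet normal -0.318 0.033 0.948
outer loop
vertex 0.981 -3.274 -1.928
vertex 1.529 -3.768 -1.727
vertex 2.617 -1.848 -1.429
endloop
endfacet
facet normal -0.429 -0.706 -0.564
outer loop
vertex 1.529 -3.768 -1.727
vertex 1.763 -3.252 -2.551
vertex 2.214 -3.96 -2.008
endloop
endfacet
facet normal 0.287 -0.304 0.908
outer loop
vertex 1.529 -3.768 -1.727
vertex 2.214 -3.96 -2.008
vertex 2.617 -1.848 -1.429
endloop
endfacet
facet normal -0.430 -0.706 -0.563
outer loop
vertex 2.214 -3.96 -2.008
vertex 1.763 -3.252 -2.551
vertex 2.635 -3.738 -2.608
endloop
endfacet
facet normal 0.831 -0.289 0.476
outer loop
vertex 2.214 -3.96 -2.008
vertex 2.635 -3.738 -2.608
vertex 2.617 -1.848 -1.429
endloop
endfacet

endsolid


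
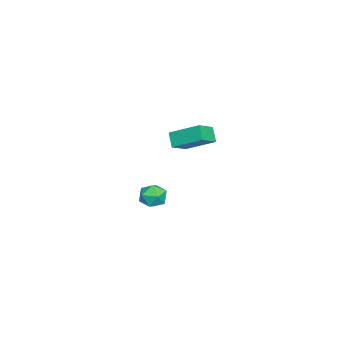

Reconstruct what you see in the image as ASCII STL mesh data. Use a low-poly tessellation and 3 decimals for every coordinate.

solid 
facet normal -0.990 0.038 -0.139
outer loop
vertex -1.916 -1.607 -3.825
vertex -1.949 -2.5 -3.834
vertex -2.04 -2.057 -3.063
endloop
endfacet
facet normal -0.763 0.603 0.232
outer loop
vertex -1.916 -1.607 -3.825
vertex -2.04 -2.057 -3.063
vertex -1.49 -1.354 -3.081
endloop
endfacet
facet normal -0.279 0.947 -0.162
outer loop
vertex -1.916 -1.607 -3.825
vertex -1.49 -1.354 -3.081
vertex -1.058 -1.361 -3.864
endloop
endfacet
facet normal -0.205 0.593 -0.779
outer loop
vertex -1.916 -1.607 -3.825
vertex -1.058 -1.361 -3.864
vertex -1.342 -2.07 -4.329
endloop
endfacet
facet normal -0.645 0.032 -0.764
outer loop
vertex -1.916 -1.607 -3.825
vertex -1.342 -2.07 -4.329
vertex -1.949 -2.5 -3.834
endloop
endfacet
facet normal -0.439 0.364 0.822
outer loop
vertex -1.49 -1.354 -3.081
vertex -2.04 -2.057 -3.063
vertex -1.258 -2.09 -2.631
endloop
endfacet
facet normal -0.805 -0.550 0.221
outer loop
vertex -2.04 -2.057 -3.063
vertex -1.949 -2.5 -3.834
vertex -1.542 -2.799 -3.096
endloop
endfacet
facet normal -0.247 -0.561 -0.790
outer loop
vertex -1.949 -2.5 -3.834
vertex -1.342 -2.07 -4.329
vertex -1.11 -2.806 -3.879
endloop
endfacet
facet normal 0.465 0.348 -0.814
outer loop
vertex -1.342 -2.07 -4.329
vertex -1.058 -1.361 -3.864
vertex -0.56 -2.103 -3.897
endloop
endfacet
facet normal 0.346 0.921 0.182
outer loop
vertex -1.058 -1.361 -3.864
vertex -1.49 -1.354 -3.081
vertex -0.651 -1.66 -3.126
endloop
endfacet
facet normal 0.205 -0.593 0.779
outer loop
vertex -0.684 -2.553 -3.135
vertex -1.258 -2.09 -2.631
vertex -1.542 -2.799 -3.096
endloop
endfacet
facet normal 0.279 -0.947 0.162
outer loop
vertex -0.684 -2.553 -3.135
vertex -1.542 -2.799 -3.096
vertex -1.11 -2.806 -3.879
endloop
endfacet
facet normal 0.763 -0.603 -0.232
outer loop
vertex -0.684 -2.553 -3.135
vertex -1.11 -2.806 -3.879
vertex -0.56 -2.103 -3.897
endloop
endfacet
facet normal 0.990 -0.038 0.139
outer loop
vertex -0.684 -2.553 -3.135
vertex -0.56 -2.103 -3.897
vertex -0.651 -1.66 -3.126
endloop
endfacet
facet normal 0.645 -0.032 0.764
outer loop
vertex -0.684 -2.553 -3.135
vertex -0.651 -1.66 -3.126
vertex -1.258 -2.09 -2.631
endloop
endfacet
facet normal -0.465 -0.348 0.814
outer loop
vertex -1.542 -2.799 -3.096
vertex -1.258 -2.09 -2.631
vertex -2.04 -2.057 -3.063
endloop
endfacet
facet normal -0.346 -0.921 -0.182
outer loop
vertex -1.11 -2.806 -3.879
vertex -1.542 -2.799 -3.096
vertex -1.949 -2.5 -3.834
endloop
endfacet
facet normal 0.439 -0.364 -0.822
outer loop
vertex -0.56 -2.103 -3.897
vertex -1.11 -2.806 -3.879
vertex -1.342 -2.07 -4.329
endloop
endfacet
facet normal 0.805 0.550 -0.221
outer loop
vertex -0.651 -1.66 -3.126
vertex -0.56 -2.103 -3.897
vertex -1.058 -1.361 -3.864
endloop
endfacet
facet normal 0.247 0.561 0.790
outer loop
vertex -1.258 -2.09 -2.631
vertex -0.651 -1.66 -3.126
vertex -1.49 -1.354 -3.081
endloop
endfacet
facet normal -0.589 -0.304 0.749
outer loop
vertex 2.477 -0.287 3.666
vertex 2.741 1.355 4.541
vertex 1.442 0.206 3.052
endloop
endfacet
facet normal -0.140 -0.874 -0.466
outer loop
vertex 2.019 0.505 2.319
vertex 2.477 -0.287 3.666
vertex 1.442 0.206 3.052
endloop
endfacet
facet normal -0.589 -0.305 0.749
outer loop
vertex 1.442 0.206 3.052
vertex 2.741 1.355 4.541
vertex 1.706 1.849 3.928
endloop
endfacet
facet normal -0.796 0.379 -0.472
outer loop
vertex 1.706 1.849 3.928
vertex 2.019 0.505 2.319
vertex 1.442 0.206 3.052
endloop
endfacet
facet normal 0.796 -0.379 0.472
outer loop
vertex 2.477 -0.287 3.666
vertex 3.318 1.654 3.808
vertex 2.741 1.355 4.541
endloop
endfacet
facet normal -0.141 -0.874 -0.466
outer loop
vertex 3.054 0.011 2.932
vertex 2.477 -0.287 3.666
vertex 2.019 0.505 2.319
endloop
endfacet
facet normal 0.796 -0.379 0.472
outer loop
vertex 3.054 0.011 2.932
vertex 3.318 1.654 3.808
vertex 2.477 -0.287 3.666
endloop
endfacet
facet normal 0.140 0.873 0.467
outer loop
vertex 2.741 1.355 4.541
vertex 3.318 1.654 3.808
vertex 1.706 1.849 3.928
endloop
endfacet
facet normal -0.796 0.379 -0.472
outer loop
vertex 2.283 2.147 3.194
vertex 2.019 0.505 2.319
vertex 1.706 1.849 3.928
endloop
endfacet
facet normal 0.140 0.874 0.465
outer loop
vertex 1.706 1.849 3.928
vertex 3.318 1.654 3.808
vertex 2.283 2.147 3.194
endloop
endfacet
facet normal 0.589 0.304 -0.749
outer loop
vertex 2.283 2.147 3.194
vertex 3.054 0.011 2.932
vertex 2.019 0.505 2.319
endloop
endfacet
facet normal 0.589 0.304 -0.749
outer loop
vertex 3.318 1.654 3.808
vertex 3.054 0.011 2.932
vertex 2.283 2.147 3.194
endloop
endfacet

endsolid


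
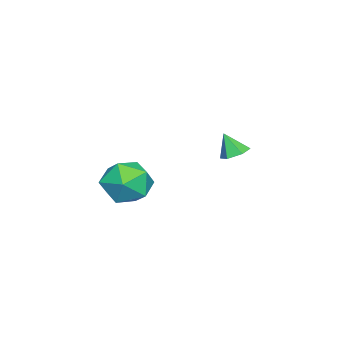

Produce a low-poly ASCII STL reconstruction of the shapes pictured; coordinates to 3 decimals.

solid 
facet normal 0.036 0.449 -0.893
outer loop
vertex -0.799 1.894 2.843
vertex -1.239 1.45 2.602
vertex -1.456 2.02 2.88
endloop
endfacet
facet normal 0.156 0.581 0.799
outer loop
vertex -0.799 1.894 2.843
vertex -1.456 2.02 2.88
vertex -1.281 0.93 3.638
endloop
endfacet
facet normal 0.037 0.449 -0.893
outer loop
vertex -1.456 2.02 2.88
vertex -1.239 1.45 2.602
vertex -1.896 1.577 2.639
endloop
endfacet
facet normal -0.689 0.336 0.642
outer loop
vertex -1.456 2.02 2.88
vertex -1.896 1.577 2.639
vertex -1.281 0.93 3.638
endloop
endfacet
facet normal 0.037 0.449 -0.893
outer loop
vertex -1.896 1.577 2.639
vertex -1.239 1.45 2.602
vertex -1.679 1.007 2.361
endloop
endfacet
facet normal -0.862 -0.446 0.242
outer loop
vertex -1.896 1.577 2.639
vertex -1.679 1.007 2.361
vertex -1.281 0.93 3.638
endloop
endfacet
facet normal 0.036 0.450 -0.892
outer loop
vertex -1.679 1.007 2.361
vertex -1.239 1.45 2.602
vertex -1.022 0.881 2.324
endloop
endfacet
facet normal -0.188 -0.982 -0.001
outer loop
vertex -1.679 1.007 2.361
vertex -1.022 0.881 2.324
vertex -1.281 0.93 3.638
endloop
endfacet
facet normal 0.036 0.450 -0.892
outer loop
vertex -1.022 0.881 2.324
vertex -1.239 1.45 2.602
vertex -0.582 1.324 2.565
endloop
endfacet
facet normal 0.657 -0.738 0.157
outer loop
vertex -1.022 0.881 2.324
vertex -0.582 1.324 2.565
vertex -1.281 0.93 3.638
endloop
endfacet
facet normal 0.036 0.449 -0.893
outer loop
vertex -0.582 1.324 2.565
vertex -1.239 1.45 2.602
vertex -0.799 1.894 2.843
endloop
endfacet
facet normal 0.830 0.044 0.557
outer loop
vertex -0.582 1.324 2.565
vertex -0.799 1.894 2.843
vertex -1.281 0.93 3.638
endloop
endfacet
facet normal -0.065 0.995 0.070
outer loop
vertex 4.144 -0.371 2.393
vertex 2.977 -0.462 2.6
vertex 3.744 -0.476 3.507
endloop
endfacet
facet normal 0.577 0.767 0.280
outer loop
vertex 4.144 -0.371 2.393
vertex 3.744 -0.476 3.507
vertex 4.709 -1.077 3.163
endloop
endfacet
facet normal 0.873 0.411 -0.264
outer loop
vertex 4.144 -0.371 2.393
vertex 4.709 -1.077 3.163
vertex 4.539 -1.435 2.043
endloop
endfacet
facet normal 0.412 0.419 -0.809
outer loop
vertex 4.144 -0.371 2.393
vertex 4.539 -1.435 2.043
vertex 3.468 -1.055 1.695
endloop
endfacet
facet normal -0.168 0.780 -0.602
outer loop
vertex 4.144 -0.371 2.393
vertex 3.468 -1.055 1.695
vertex 2.977 -0.462 2.6
endloop
endfacet
facet normal 0.484 0.309 0.819
outer loop
vertex 4.709 -1.077 3.163
vertex 3.744 -0.476 3.507
vertex 3.892 -1.605 3.845
endloop
endfacet
facet normal -0.556 0.678 0.480
outer loop
vertex 3.744 -0.476 3.507
vertex 2.977 -0.462 2.6
vertex 2.821 -1.225 3.497
endloop
endfacet
facet normal -0.722 0.331 -0.608
outer loop
vertex 2.977 -0.462 2.6
vertex 3.468 -1.055 1.695
vertex 2.651 -1.583 2.377
endloop
endfacet
facet normal 0.216 -0.254 -0.943
outer loop
vertex 3.468 -1.055 1.695
vertex 4.539 -1.435 2.043
vertex 3.616 -2.184 2.033
endloop
endfacet
facet normal 0.962 -0.268 -0.060
outer loop
vertex 4.539 -1.435 2.043
vertex 4.709 -1.077 3.163
vertex 4.383 -2.198 2.94
endloop
endfacet
facet normal -0.412 -0.419 0.809
outer loop
vertex 3.216 -2.289 3.147
vertex 3.892 -1.605 3.845
vertex 2.821 -1.225 3.497
endloop
endfacet
facet normal -0.873 -0.411 0.264
outer loop
vertex 3.216 -2.289 3.147
vertex 2.821 -1.225 3.497
vertex 2.651 -1.583 2.377
endloop
endfacet
facet normal -0.577 -0.767 -0.280
outer loop
vertex 3.216 -2.289 3.147
vertex 2.651 -1.583 2.377
vertex 3.616 -2.184 2.033
endloop
endfacet
facet normal 0.065 -0.995 -0.070
outer loop
vertex 3.216 -2.289 3.147
vertex 3.616 -2.184 2.033
vertex 4.383 -2.198 2.94
endloop
endfacet
facet normal 0.168 -0.780 0.602
outer loop
vertex 3.216 -2.289 3.147
vertex 4.383 -2.198 2.94
vertex 3.892 -1.605 3.845
endloop
endfacet
facet normal -0.216 0.254 0.943
outer loop
vertex 2.821 -1.225 3.497
vertex 3.892 -1.605 3.845
vertex 3.744 -0.476 3.507
endloop
endfacet
facet normal -0.962 0.268 0.060
outer loop
vertex 2.651 -1.583 2.377
vertex 2.821 -1.225 3.497
vertex 2.977 -0.462 2.6
endloop
endfacet
facet normal -0.484 -0.309 -0.819
outer loop
vertex 3.616 -2.184 2.033
vertex 2.651 -1.583 2.377
vertex 3.468 -1.055 1.695
endloop
endfacet
facet normal 0.556 -0.678 -0.480
outer loop
vertex 4.383 -2.198 2.94
vertex 3.616 -2.184 2.033
vertex 4.539 -1.435 2.043
endloop
endfacet
facet normal 0.722 -0.331 0.608
outer loop
vertex 3.892 -1.605 3.845
vertex 4.383 -2.198 2.94
vertex 4.709 -1.077 3.163
endloop
endfacet

endsolid


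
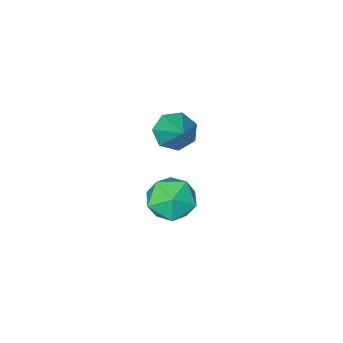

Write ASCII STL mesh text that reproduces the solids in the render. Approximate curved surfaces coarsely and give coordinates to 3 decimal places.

solid 
facet normal -0.278 -0.748 -0.602
outer loop
vertex 1.043 -0.835 2.504
vertex 0.343 -0.912 2.923
vertex 0.499 -0.443 2.268
endloop
endfacet
facet normal 0.642 0.620 -0.451
outer loop
vertex 1.043 -0.835 2.504
vertex 0.499 -0.443 2.268
vertex 0.857 0.472 4.037
endloop
endfacet
facet normal -0.279 -0.748 -0.602
outer loop
vertex 0.499 -0.443 2.268
vertex 0.343 -0.912 2.923
vertex -0.164 -0.403 2.526
endloop
endfacet
facet normal -0.116 0.892 -0.438
outer loop
vertex 0.499 -0.443 2.268
vertex -0.164 -0.403 2.526
vertex 0.857 0.472 4.037
endloop
endfacet
facet normal -0.278 -0.748 -0.603
outer loop
vertex -0.164 -0.403 2.526
vertex 0.343 -0.912 2.923
vertex -0.445 -0.747 3.082
endloop
endfacet
facet normal -0.710 0.700 0.074
outer loop
vertex -0.164 -0.403 2.526
vertex -0.445 -0.747 3.082
vertex 0.857 0.472 4.037
endloop
endfacet
facet normal -0.278 -0.747 -0.603
outer loop
vertex -0.445 -0.747 3.082
vertex 0.343 -0.912 2.923
vertex -0.133 -1.215 3.518
endloop
endfacet
facet normal -0.690 0.190 0.698
outer loop
vertex -0.445 -0.747 3.082
vertex -0.133 -1.215 3.518
vertex 0.857 0.472 4.037
endloop
endfacet
facet normal -0.278 -0.748 -0.603
outer loop
vertex -0.133 -1.215 3.518
vertex 0.343 -0.912 2.923
vertex 0.537 -1.454 3.506
endloop
endfacet
facet normal -0.073 -0.254 0.964
outer loop
vertex -0.133 -1.215 3.518
vertex 0.537 -1.454 3.506
vertex 0.857 0.472 4.037
endloop
endfacet
facet normal -0.278 -0.748 -0.603
outer loop
vertex 0.537 -1.454 3.506
vertex 0.343 -0.912 2.923
vertex 1.061 -1.285 3.055
endloop
endfacet
facet normal 0.676 -0.298 0.674
outer loop
vertex 0.537 -1.454 3.506
vertex 1.061 -1.285 3.055
vertex 0.857 0.472 4.037
endloop
endfacet
facet normal -0.278 -0.748 -0.602
outer loop
vertex 1.061 -1.285 3.055
vertex 0.343 -0.912 2.923
vertex 1.043 -0.835 2.504
endloop
endfacet
facet normal 0.995 0.092 0.042
outer loop
vertex 1.061 -1.285 3.055
vertex 1.043 -0.835 2.504
vertex 0.857 0.472 4.037
endloop
endfacet
facet normal 0.091 0.177 0.980
outer loop
vertex 0.789 -0.384 -0.342
vertex -0.139 -0.912 -0.161
vertex 0.801 -1.45 -0.151
endloop
endfacet
facet normal 0.731 0.128 0.670
outer loop
vertex 0.789 -0.384 -0.342
vertex 0.801 -1.45 -0.151
vertex 1.435 -1.03 -0.923
endloop
endfacet
facet normal 0.765 0.624 0.157
outer loop
vertex 0.789 -0.384 -0.342
vertex 1.435 -1.03 -0.923
vertex 0.886 -0.234 -1.41
endloop
endfacet
facet normal 0.146 0.978 0.151
outer loop
vertex 0.789 -0.384 -0.342
vertex 0.886 -0.234 -1.41
vertex -0.086 -0.161 -0.939
endloop
endfacet
facet normal -0.271 0.702 0.659
outer loop
vertex 0.789 -0.384 -0.342
vertex -0.086 -0.161 -0.939
vertex -0.139 -0.912 -0.161
endloop
endfacet
facet normal 0.779 -0.513 0.361
outer loop
vertex 1.435 -1.03 -0.923
vertex 0.801 -1.45 -0.151
vertex 0.906 -1.959 -1.101
endloop
endfacet
facet normal -0.258 -0.435 0.863
outer loop
vertex 0.801 -1.45 -0.151
vertex -0.139 -0.912 -0.161
vertex -0.066 -1.886 -0.63
endloop
endfacet
facet normal -0.843 0.414 0.343
outer loop
vertex -0.139 -0.912 -0.161
vertex -0.086 -0.161 -0.939
vertex -0.615 -1.09 -1.117
endloop
endfacet
facet normal -0.168 0.861 -0.480
outer loop
vertex -0.086 -0.161 -0.939
vertex 0.886 -0.234 -1.41
vertex 0.019 -0.67 -1.889
endloop
endfacet
facet normal 0.835 0.289 -0.469
outer loop
vertex 0.886 -0.234 -1.41
vertex 1.435 -1.03 -0.923
vertex 0.959 -1.208 -1.879
endloop
endfacet
facet normal -0.146 -0.978 -0.151
outer loop
vertex 0.031 -1.736 -1.698
vertex 0.906 -1.959 -1.101
vertex -0.066 -1.886 -0.63
endloop
endfacet
facet normal -0.765 -0.624 -0.157
outer loop
vertex 0.031 -1.736 -1.698
vertex -0.066 -1.886 -0.63
vertex -0.615 -1.09 -1.117
endloop
endfacet
facet normal -0.731 -0.128 -0.670
outer loop
vertex 0.031 -1.736 -1.698
vertex -0.615 -1.09 -1.117
vertex 0.019 -0.67 -1.889
endloop
endfacet
facet normal -0.091 -0.177 -0.980
outer loop
vertex 0.031 -1.736 -1.698
vertex 0.019 -0.67 -1.889
vertex 0.959 -1.208 -1.879
endloop
endfacet
facet normal 0.271 -0.702 -0.659
outer loop
vertex 0.031 -1.736 -1.698
vertex 0.959 -1.208 -1.879
vertex 0.906 -1.959 -1.101
endloop
endfacet
facet normal 0.168 -0.861 0.480
outer loop
vertex -0.066 -1.886 -0.63
vertex 0.906 -1.959 -1.101
vertex 0.801 -1.45 -0.151
endloop
endfacet
facet normal -0.835 -0.289 0.469
outer loop
vertex -0.615 -1.09 -1.117
vertex -0.066 -1.886 -0.63
vertex -0.139 -0.912 -0.161
endloop
endfacet
facet normal -0.779 0.513 -0.361
outer loop
vertex 0.019 -0.67 -1.889
vertex -0.615 -1.09 -1.117
vertex -0.086 -0.161 -0.939
endloop
endfacet
facet normal 0.258 0.435 -0.863
outer loop
vertex 0.959 -1.208 -1.879
vertex 0.019 -0.67 -1.889
vertex 0.886 -0.234 -1.41
endloop
endfacet
facet normal 0.843 -0.414 -0.343
outer loop
vertex 0.906 -1.959 -1.101
vertex 0.959 -1.208 -1.879
vertex 1.435 -1.03 -0.923
endloop
endfacet

endsolid


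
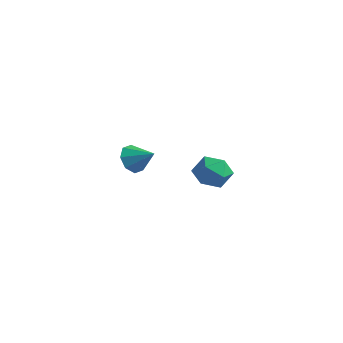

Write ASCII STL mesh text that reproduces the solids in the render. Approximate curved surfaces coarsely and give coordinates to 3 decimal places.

solid 
facet normal -0.741 0.460 0.488
outer loop
vertex -3.366 4.55 -1.255
vertex -4.146 3.823 -1.754
vertex -3.647 3.536 -0.726
endloop
endfacet
facet normal -0.134 0.487 0.863
outer loop
vertex -3.366 4.55 -1.255
vertex -3.647 3.536 -0.726
vertex -2.525 3.894 -0.754
endloop
endfacet
facet normal 0.359 0.812 0.461
outer loop
vertex -3.366 4.55 -1.255
vertex -2.525 3.894 -0.754
vertex -2.332 4.402 -1.799
endloop
endfacet
facet normal 0.057 0.985 -0.161
outer loop
vertex -3.366 4.55 -1.255
vertex -2.332 4.402 -1.799
vertex -3.333 4.359 -2.416
endloop
endfacet
facet normal -0.624 0.768 -0.144
outer loop
vertex -3.366 4.55 -1.255
vertex -3.333 4.359 -2.416
vertex -4.146 3.823 -1.754
endloop
endfacet
facet normal 0.083 -0.183 0.980
outer loop
vertex -2.525 3.894 -0.754
vertex -3.647 3.536 -0.726
vertex -2.787 2.761 -0.944
endloop
endfacet
facet normal -0.900 -0.226 0.374
outer loop
vertex -3.647 3.536 -0.726
vertex -4.146 3.823 -1.754
vertex -3.788 2.718 -1.561
endloop
endfacet
facet normal -0.709 0.273 -0.650
outer loop
vertex -4.146 3.823 -1.754
vertex -3.333 4.359 -2.416
vertex -3.595 3.226 -2.606
endloop
endfacet
facet normal 0.391 0.624 -0.677
outer loop
vertex -3.333 4.359 -2.416
vertex -2.332 4.402 -1.799
vertex -2.473 3.584 -2.634
endloop
endfacet
facet normal 0.880 0.343 0.329
outer loop
vertex -2.332 4.402 -1.799
vertex -2.525 3.894 -0.754
vertex -1.974 3.297 -1.606
endloop
endfacet
facet normal -0.057 -0.985 0.161
outer loop
vertex -2.754 2.57 -2.105
vertex -2.787 2.761 -0.944
vertex -3.788 2.718 -1.561
endloop
endfacet
facet normal -0.359 -0.812 -0.461
outer loop
vertex -2.754 2.57 -2.105
vertex -3.788 2.718 -1.561
vertex -3.595 3.226 -2.606
endloop
endfacet
facet normal 0.134 -0.487 -0.863
outer loop
vertex -2.754 2.57 -2.105
vertex -3.595 3.226 -2.606
vertex -2.473 3.584 -2.634
endloop
endfacet
facet normal 0.741 -0.460 -0.488
outer loop
vertex -2.754 2.57 -2.105
vertex -2.473 3.584 -2.634
vertex -1.974 3.297 -1.606
endloop
endfacet
facet normal 0.624 -0.768 0.144
outer loop
vertex -2.754 2.57 -2.105
vertex -1.974 3.297 -1.606
vertex -2.787 2.761 -0.944
endloop
endfacet
facet normal -0.391 -0.624 0.677
outer loop
vertex -3.788 2.718 -1.561
vertex -2.787 2.761 -0.944
vertex -3.647 3.536 -0.726
endloop
endfacet
facet normal -0.880 -0.343 -0.329
outer loop
vertex -3.595 3.226 -2.606
vertex -3.788 2.718 -1.561
vertex -4.146 3.823 -1.754
endloop
endfacet
facet normal -0.083 0.183 -0.980
outer loop
vertex -2.473 3.584 -2.634
vertex -3.595 3.226 -2.606
vertex -3.333 4.359 -2.416
endloop
endfacet
facet normal 0.900 0.226 -0.374
outer loop
vertex -1.974 3.297 -1.606
vertex -2.473 3.584 -2.634
vertex -2.332 4.402 -1.799
endloop
endfacet
facet normal 0.709 -0.273 0.650
outer loop
vertex -2.787 2.761 -0.944
vertex -1.974 3.297 -1.606
vertex -2.525 3.894 -0.754
endloop
endfacet
facet normal -0.850 -0.215 -0.481
outer loop
vertex -1.584 -2.75 1.115
vertex -1.929 -3.101 1.881
vertex -1.921 -2.275 1.498
endloop
endfacet
facet normal 0.616 0.711 -0.340
outer loop
vertex -1.584 -2.75 1.115
vertex -1.921 -2.275 1.498
vertex -0.731 -2.799 2.559
endloop
endfacet
facet normal -0.849 -0.215 -0.482
outer loop
vertex -1.921 -2.275 1.498
vertex -1.929 -3.101 1.881
vertex -2.263 -2.285 2.105
endloop
endfacet
facet normal 0.269 0.949 0.167
outer loop
vertex -1.921 -2.275 1.498
vertex -2.263 -2.285 2.105
vertex -0.731 -2.799 2.559
endloop
endfacet
facet normal -0.850 -0.216 -0.482
outer loop
vertex -2.263 -2.285 2.105
vertex -1.929 -3.101 1.881
vertex -2.409 -2.773 2.581
endloop
endfacet
facet normal 0.020 0.695 0.719
outer loop
vertex -2.263 -2.285 2.105
vertex -2.409 -2.773 2.581
vertex -0.731 -2.799 2.559
endloop
endfacet
facet normal -0.850 -0.215 -0.482
outer loop
vertex -2.409 -2.773 2.581
vertex -1.929 -3.101 1.881
vertex -2.274 -3.453 2.646
endloop
endfacet
facet normal 0.015 0.098 0.995
outer loop
vertex -2.409 -2.773 2.581
vertex -2.274 -3.453 2.646
vertex -0.731 -2.799 2.559
endloop
endfacet
facet normal -0.850 -0.215 -0.482
outer loop
vertex -2.274 -3.453 2.646
vertex -1.929 -3.101 1.881
vertex -1.937 -3.927 2.263
endloop
endfacet
facet normal 0.255 -0.491 0.833
outer loop
vertex -2.274 -3.453 2.646
vertex -1.937 -3.927 2.263
vertex -0.731 -2.799 2.559
endloop
endfacet
facet normal -0.850 -0.214 -0.481
outer loop
vertex -1.937 -3.927 2.263
vertex -1.929 -3.101 1.881
vertex -1.596 -3.918 1.656
endloop
endfacet
facet normal 0.601 -0.729 0.327
outer loop
vertex -1.937 -3.927 2.263
vertex -1.596 -3.918 1.656
vertex -0.731 -2.799 2.559
endloop
endfacet
facet normal -0.850 -0.214 -0.481
outer loop
vertex -1.596 -3.918 1.656
vertex -1.929 -3.101 1.881
vertex -1.45 -3.43 1.181
endloop
endfacet
facet normal 0.850 -0.475 -0.226
outer loop
vertex -1.596 -3.918 1.656
vertex -1.45 -3.43 1.181
vertex -0.731 -2.799 2.559
endloop
endfacet
facet normal -0.850 -0.214 -0.481
outer loop
vertex -1.45 -3.43 1.181
vertex -1.929 -3.101 1.881
vertex -1.584 -2.75 1.115
endloop
endfacet
facet normal 0.857 0.120 -0.502
outer loop
vertex -1.45 -3.43 1.181
vertex -1.584 -2.75 1.115
vertex -0.731 -2.799 2.559
endloop
endfacet

endsolid


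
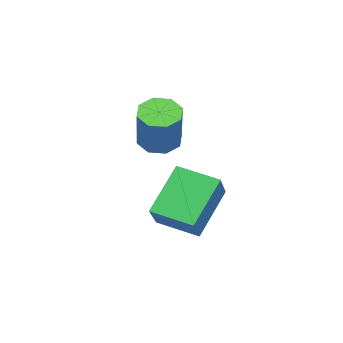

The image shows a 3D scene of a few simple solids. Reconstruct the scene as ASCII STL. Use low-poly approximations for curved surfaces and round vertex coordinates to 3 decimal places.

solid 
facet normal -0.799 -0.043 -0.600
outer loop
vertex -2.785 -0.897 -2.469
vertex -2.602 0.254 -2.794
vertex -1.836 -1.395 -3.696
endloop
endfacet
facet normal -0.152 -0.951 0.269
outer loop
vertex -0.678 -1.334 -2.826
vertex -2.785 -0.897 -2.469
vertex -1.836 -1.395 -3.696
endloop
endfacet
facet normal -0.799 -0.042 -0.600
outer loop
vertex -1.836 -1.395 -3.696
vertex -2.602 0.254 -2.794
vertex -1.652 -0.245 -4.022
endloop
endfacet
facet normal 0.582 -0.307 -0.753
outer loop
vertex -1.652 -0.245 -4.022
vertex -0.678 -1.334 -2.826
vertex -1.836 -1.395 -3.696
endloop
endfacet
facet normal -0.582 0.305 0.754
outer loop
vertex -2.785 -0.897 -2.469
vertex -1.444 0.315 -1.924
vertex -2.602 0.254 -2.794
endloop
endfacet
facet normal -0.152 -0.951 0.269
outer loop
vertex -1.628 -0.835 -1.598
vertex -2.785 -0.897 -2.469
vertex -0.678 -1.334 -2.826
endloop
endfacet
facet normal -0.583 0.307 0.752
outer loop
vertex -1.628 -0.835 -1.598
vertex -1.444 0.315 -1.924
vertex -2.785 -0.897 -2.469
endloop
endfacet
facet normal 0.152 0.951 -0.269
outer loop
vertex -2.602 0.254 -2.794
vertex -1.444 0.315 -1.924
vertex -1.652 -0.245 -4.022
endloop
endfacet
facet normal 0.583 -0.305 -0.753
outer loop
vertex -0.495 -0.183 -3.151
vertex -0.678 -1.334 -2.826
vertex -1.652 -0.245 -4.022
endloop
endfacet
facet normal 0.151 0.951 -0.269
outer loop
vertex -1.652 -0.245 -4.022
vertex -1.444 0.315 -1.924
vertex -0.495 -0.183 -3.151
endloop
endfacet
facet normal 0.799 0.043 0.600
outer loop
vertex -0.495 -0.183 -3.151
vertex -1.628 -0.835 -1.598
vertex -0.678 -1.334 -2.826
endloop
endfacet
facet normal 0.799 0.042 0.600
outer loop
vertex -1.444 0.315 -1.924
vertex -1.628 -0.835 -1.598
vertex -0.495 -0.183 -3.151
endloop
endfacet
facet normal -0.579 -0.128 -0.805
outer loop
vertex -3.806 -2.014 -1.999
vertex -4.297 -1.812 -1.678
vertex -3.864 -1.544 -2.032
endloop
endfacet
facet normal 0.806 0.058 -0.590
outer loop
vertex -3.806 -2.014 -1.999
vertex -3.864 -1.544 -2.032
vertex -2.873 -1.809 -0.704
endloop
endfacet
facet normal 0.806 0.059 -0.589
outer loop
vertex -2.873 -1.809 -0.704
vertex -3.864 -1.544 -2.032
vertex -2.931 -1.339 -0.736
endloop
endfacet
facet normal 0.580 0.126 0.804
outer loop
vertex -2.873 -1.809 -0.704
vertex -2.931 -1.339 -0.736
vertex -3.363 -1.608 -0.382
endloop
endfacet
facet normal -0.580 -0.126 -0.805
outer loop
vertex -3.864 -1.544 -2.032
vertex -4.297 -1.812 -1.678
vertex -4.175 -1.232 -1.857
endloop
endfacet
facet normal 0.483 0.742 -0.465
outer loop
vertex -3.864 -1.544 -2.032
vertex -4.175 -1.232 -1.857
vertex -2.931 -1.339 -0.736
endloop
endfacet
facet normal 0.483 0.742 -0.465
outer loop
vertex -2.931 -1.339 -0.736
vertex -4.175 -1.232 -1.857
vertex -3.242 -1.027 -0.561
endloop
endfacet
facet normal 0.580 0.127 0.805
outer loop
vertex -2.931 -1.339 -0.736
vertex -3.242 -1.027 -0.561
vertex -3.363 -1.608 -0.382
endloop
endfacet
facet normal -0.580 -0.127 -0.805
outer loop
vertex -4.175 -1.232 -1.857
vertex -4.297 -1.812 -1.678
vertex -4.558 -1.259 -1.577
endloop
endfacet
facet normal -0.121 0.990 -0.070
outer loop
vertex -4.175 -1.232 -1.857
vertex -4.558 -1.259 -1.577
vertex -3.242 -1.027 -0.561
endloop
endfacet
facet normal -0.121 0.990 -0.070
outer loop
vertex -3.242 -1.027 -0.561
vertex -4.558 -1.259 -1.577
vertex -3.624 -1.054 -0.282
endloop
endfacet
facet normal 0.579 0.127 0.805
outer loop
vertex -3.242 -1.027 -0.561
vertex -3.624 -1.054 -0.282
vertex -3.363 -1.608 -0.382
endloop
endfacet
facet normal -0.581 -0.127 -0.804
outer loop
vertex -4.558 -1.259 -1.577
vertex -4.297 -1.812 -1.678
vertex -4.787 -1.611 -1.356
endloop
endfacet
facet normal -0.656 0.658 0.369
outer loop
vertex -4.558 -1.259 -1.577
vertex -4.787 -1.611 -1.356
vertex -3.624 -1.054 -0.282
endloop
endfacet
facet normal -0.656 0.659 0.368
outer loop
vertex -3.624 -1.054 -0.282
vertex -4.787 -1.611 -1.356
vertex -3.854 -1.406 -0.061
endloop
endfacet
facet normal 0.579 0.127 0.805
outer loop
vertex -3.624 -1.054 -0.282
vertex -3.854 -1.406 -0.061
vertex -3.363 -1.608 -0.382
endloop
endfacet
facet normal -0.580 -0.126 -0.804
outer loop
vertex -4.787 -1.611 -1.356
vertex -4.297 -1.812 -1.678
vertex -4.729 -2.081 -1.324
endloop
endfacet
facet normal -0.805 -0.059 0.590
outer loop
vertex -4.787 -1.611 -1.356
vertex -4.729 -2.081 -1.324
vertex -3.854 -1.406 -0.061
endloop
endfacet
facet normal -0.806 -0.058 0.589
outer loop
vertex -3.854 -1.406 -0.061
vertex -4.729 -2.081 -1.324
vertex -3.796 -1.876 -0.028
endloop
endfacet
facet normal 0.579 0.128 0.805
outer loop
vertex -3.854 -1.406 -0.061
vertex -3.796 -1.876 -0.028
vertex -3.363 -1.608 -0.382
endloop
endfacet
facet normal -0.580 -0.127 -0.805
outer loop
vertex -4.729 -2.081 -1.324
vertex -4.297 -1.812 -1.678
vertex -4.418 -2.393 -1.499
endloop
endfacet
facet normal -0.483 -0.742 0.465
outer loop
vertex -4.729 -2.081 -1.324
vertex -4.418 -2.393 -1.499
vertex -3.796 -1.876 -0.028
endloop
endfacet
facet normal -0.483 -0.742 0.465
outer loop
vertex -3.796 -1.876 -0.028
vertex -4.418 -2.393 -1.499
vertex -3.485 -2.188 -0.203
endloop
endfacet
facet normal 0.580 0.126 0.805
outer loop
vertex -3.796 -1.876 -0.028
vertex -3.485 -2.188 -0.203
vertex -3.363 -1.608 -0.382
endloop
endfacet
facet normal -0.579 -0.127 -0.805
outer loop
vertex -4.418 -2.393 -1.499
vertex -4.297 -1.812 -1.678
vertex -4.036 -2.366 -1.778
endloop
endfacet
facet normal 0.121 -0.990 0.070
outer loop
vertex -4.418 -2.393 -1.499
vertex -4.036 -2.366 -1.778
vertex -3.485 -2.188 -0.203
endloop
endfacet
facet normal 0.121 -0.990 0.070
outer loop
vertex -3.485 -2.188 -0.203
vertex -4.036 -2.366 -1.778
vertex -3.102 -2.161 -0.483
endloop
endfacet
facet normal 0.580 0.127 0.805
outer loop
vertex -3.485 -2.188 -0.203
vertex -3.102 -2.161 -0.483
vertex -3.363 -1.608 -0.382
endloop
endfacet
facet normal -0.579 -0.127 -0.805
outer loop
vertex -4.036 -2.366 -1.778
vertex -4.297 -1.812 -1.678
vertex -3.806 -2.014 -1.999
endloop
endfacet
facet normal 0.655 -0.659 -0.368
outer loop
vertex -4.036 -2.366 -1.778
vertex -3.806 -2.014 -1.999
vertex -3.102 -2.161 -0.483
endloop
endfacet
facet normal 0.656 -0.658 -0.369
outer loop
vertex -3.102 -2.161 -0.483
vertex -3.806 -2.014 -1.999
vertex -2.873 -1.809 -0.704
endloop
endfacet
facet normal 0.581 0.127 0.804
outer loop
vertex -3.102 -2.161 -0.483
vertex -2.873 -1.809 -0.704
vertex -3.363 -1.608 -0.382
endloop
endfacet

endsolid


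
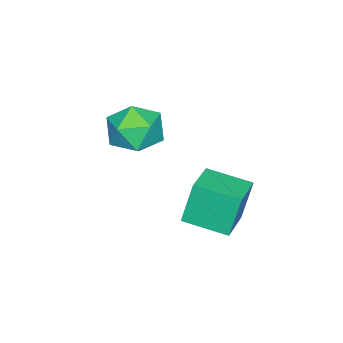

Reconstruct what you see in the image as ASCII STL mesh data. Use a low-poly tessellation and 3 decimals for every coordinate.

solid 
facet normal -0.957 -0.218 -0.191
outer loop
vertex -0.312 -0.678 -1.505
vertex -0.569 0.674 -1.759
vertex 0.004 -0.874 -2.865
endloop
endfacet
facet normal 0.184 -0.966 0.182
outer loop
vertex 1.229 -0.594 -2.621
vertex -0.312 -0.678 -1.505
vertex 0.004 -0.874 -2.865
endloop
endfacet
facet normal -0.957 -0.218 -0.191
outer loop
vertex 0.004 -0.874 -2.865
vertex -0.569 0.674 -1.759
vertex -0.253 0.479 -3.119
endloop
endfacet
facet normal 0.224 -0.139 -0.965
outer loop
vertex -0.253 0.479 -3.119
vertex 1.229 -0.594 -2.621
vertex 0.004 -0.874 -2.865
endloop
endfacet
facet normal -0.224 0.139 0.965
outer loop
vertex -0.312 -0.678 -1.505
vertex 0.656 0.954 -1.515
vertex -0.569 0.674 -1.759
endloop
endfacet
facet normal 0.184 -0.966 0.181
outer loop
vertex 0.913 -0.399 -1.261
vertex -0.312 -0.678 -1.505
vertex 1.229 -0.594 -2.621
endloop
endfacet
facet normal -0.224 0.139 0.965
outer loop
vertex 0.913 -0.399 -1.261
vertex 0.656 0.954 -1.515
vertex -0.312 -0.678 -1.505
endloop
endfacet
facet normal -0.185 0.966 -0.181
outer loop
vertex -0.569 0.674 -1.759
vertex 0.656 0.954 -1.515
vertex -0.253 0.479 -3.119
endloop
endfacet
facet normal 0.224 -0.139 -0.965
outer loop
vertex 0.972 0.758 -2.875
vertex 1.229 -0.594 -2.621
vertex -0.253 0.479 -3.119
endloop
endfacet
facet normal -0.184 0.966 -0.182
outer loop
vertex -0.253 0.479 -3.119
vertex 0.656 0.954 -1.515
vertex 0.972 0.758 -2.875
endloop
endfacet
facet normal 0.957 0.218 0.191
outer loop
vertex 0.972 0.758 -2.875
vertex 0.913 -0.399 -1.261
vertex 1.229 -0.594 -2.621
endloop
endfacet
facet normal 0.957 0.218 0.191
outer loop
vertex 0.656 0.954 -1.515
vertex 0.913 -0.399 -1.261
vertex 0.972 0.758 -2.875
endloop
endfacet
facet normal -0.260 0.914 0.311
outer loop
vertex -0.315 -2.037 -0.83
vertex -0.779 -2.414 -0.11
vertex 0.124 -2.189 -0.018
endloop
endfacet
facet normal 0.370 0.929 -0.026
outer loop
vertex -0.315 -2.037 -0.83
vertex 0.124 -2.189 -0.018
vertex 0.554 -2.383 -0.827
endloop
endfacet
facet normal 0.271 0.675 -0.686
outer loop
vertex -0.315 -2.037 -0.83
vertex 0.554 -2.383 -0.827
vertex -0.084 -2.727 -1.418
endloop
endfacet
facet normal -0.418 0.504 -0.756
outer loop
vertex -0.315 -2.037 -0.83
vertex -0.084 -2.727 -1.418
vertex -0.908 -2.747 -0.976
endloop
endfacet
facet normal -0.746 0.652 -0.139
outer loop
vertex -0.315 -2.037 -0.83
vertex -0.908 -2.747 -0.976
vertex -0.779 -2.414 -0.11
endloop
endfacet
facet normal 0.814 0.488 0.315
outer loop
vertex 0.554 -2.383 -0.827
vertex 0.124 -2.189 -0.018
vertex 0.628 -2.973 -0.104
endloop
endfacet
facet normal -0.203 0.463 0.863
outer loop
vertex 0.124 -2.189 -0.018
vertex -0.779 -2.414 -0.11
vertex -0.196 -2.993 0.338
endloop
endfacet
facet normal -0.990 0.038 0.133
outer loop
vertex -0.779 -2.414 -0.11
vertex -0.908 -2.747 -0.976
vertex -0.834 -3.337 -0.253
endloop
endfacet
facet normal -0.459 -0.200 -0.865
outer loop
vertex -0.908 -2.747 -0.976
vertex -0.084 -2.727 -1.418
vertex -0.404 -3.531 -1.062
endloop
endfacet
facet normal 0.655 0.077 -0.752
outer loop
vertex -0.084 -2.727 -1.418
vertex 0.554 -2.383 -0.827
vertex 0.499 -3.306 -0.97
endloop
endfacet
facet normal 0.418 -0.504 0.756
outer loop
vertex 0.035 -3.683 -0.25
vertex 0.628 -2.973 -0.104
vertex -0.196 -2.993 0.338
endloop
endfacet
facet normal -0.271 -0.675 0.686
outer loop
vertex 0.035 -3.683 -0.25
vertex -0.196 -2.993 0.338
vertex -0.834 -3.337 -0.253
endloop
endfacet
facet normal -0.370 -0.929 0.026
outer loop
vertex 0.035 -3.683 -0.25
vertex -0.834 -3.337 -0.253
vertex -0.404 -3.531 -1.062
endloop
endfacet
facet normal 0.260 -0.914 -0.311
outer loop
vertex 0.035 -3.683 -0.25
vertex -0.404 -3.531 -1.062
vertex 0.499 -3.306 -0.97
endloop
endfacet
facet normal 0.746 -0.652 0.139
outer loop
vertex 0.035 -3.683 -0.25
vertex 0.499 -3.306 -0.97
vertex 0.628 -2.973 -0.104
endloop
endfacet
facet normal 0.459 0.200 0.865
outer loop
vertex -0.196 -2.993 0.338
vertex 0.628 -2.973 -0.104
vertex 0.124 -2.189 -0.018
endloop
endfacet
facet normal -0.655 -0.077 0.752
outer loop
vertex -0.834 -3.337 -0.253
vertex -0.196 -2.993 0.338
vertex -0.779 -2.414 -0.11
endloop
endfacet
facet normal -0.814 -0.488 -0.315
outer loop
vertex -0.404 -3.531 -1.062
vertex -0.834 -3.337 -0.253
vertex -0.908 -2.747 -0.976
endloop
endfacet
facet normal 0.203 -0.463 -0.863
outer loop
vertex 0.499 -3.306 -0.97
vertex -0.404 -3.531 -1.062
vertex -0.084 -2.727 -1.418
endloop
endfacet
facet normal 0.990 -0.038 -0.133
outer loop
vertex 0.628 -2.973 -0.104
vertex 0.499 -3.306 -0.97
vertex 0.554 -2.383 -0.827
endloop
endfacet

endsolid
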